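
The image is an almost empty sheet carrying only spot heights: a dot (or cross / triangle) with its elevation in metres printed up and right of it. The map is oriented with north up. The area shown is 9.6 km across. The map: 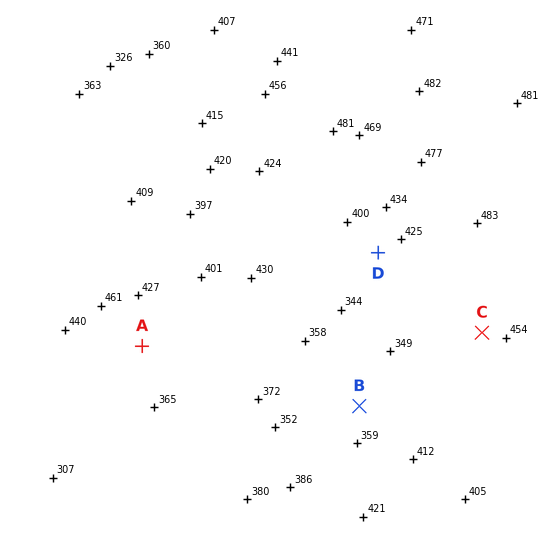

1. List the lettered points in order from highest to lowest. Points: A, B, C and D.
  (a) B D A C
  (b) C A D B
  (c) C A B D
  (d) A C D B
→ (b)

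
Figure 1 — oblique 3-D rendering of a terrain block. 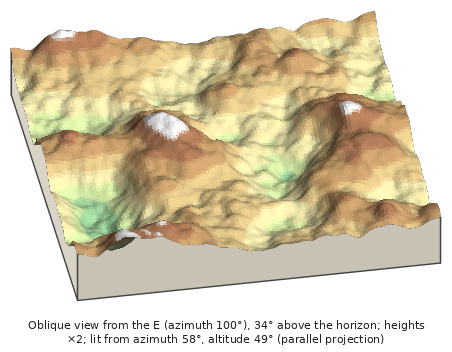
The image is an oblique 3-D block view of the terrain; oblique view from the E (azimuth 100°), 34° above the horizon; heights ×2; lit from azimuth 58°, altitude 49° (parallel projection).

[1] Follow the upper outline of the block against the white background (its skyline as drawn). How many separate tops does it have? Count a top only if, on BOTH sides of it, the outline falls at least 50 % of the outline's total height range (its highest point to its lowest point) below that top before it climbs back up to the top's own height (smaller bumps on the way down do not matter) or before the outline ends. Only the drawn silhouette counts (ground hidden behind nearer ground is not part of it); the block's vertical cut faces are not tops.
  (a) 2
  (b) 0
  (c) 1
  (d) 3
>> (b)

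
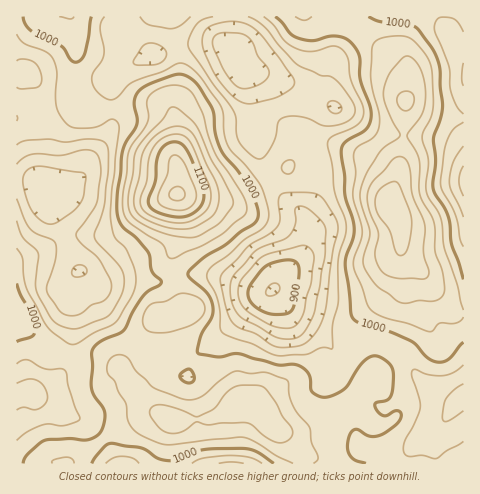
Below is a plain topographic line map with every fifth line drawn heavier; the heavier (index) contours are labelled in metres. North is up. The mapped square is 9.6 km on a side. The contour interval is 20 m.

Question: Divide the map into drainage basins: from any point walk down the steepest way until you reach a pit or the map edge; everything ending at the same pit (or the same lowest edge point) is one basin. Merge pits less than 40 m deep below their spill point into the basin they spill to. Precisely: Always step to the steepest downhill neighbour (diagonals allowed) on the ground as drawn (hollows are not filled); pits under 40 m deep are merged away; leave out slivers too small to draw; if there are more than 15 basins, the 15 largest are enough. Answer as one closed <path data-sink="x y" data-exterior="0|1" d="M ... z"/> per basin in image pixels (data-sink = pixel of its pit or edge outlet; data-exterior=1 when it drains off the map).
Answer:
<path data-sink="273 290" data-exterior="0" d="M311 137l-9 2-10 22-6 8-51 29-21 1-37-4 1 35-7 27 0 8 13 47-13 5-13 1-8 9-9 20-19 19-27-12-26 2-17-5-36-30 1 143 51 0 48-34 37-16 9 0 12 7 29-1 19-5 26-11 7 0 3 3 10 14 18 16 14 19 1 8 163-1 0-149-10-2-22-22-10-18-19-17-3-32-10-16 0-11 4-10 0-8-2-4-15-12-13-7-34-13z"/><path data-sink="43 193" data-exterior="0" d="M70 16l-54 1 0 303 36 31 17 5 26-2 27 12 19-19 9-20 8-9 13-1 13-5-13-47 0-8 7-27-1-37 2-8 0-12-4-14 0-39-5-11-8-4-77 5-11-26 2-44z"/><path data-sink="245 70" data-exterior="0" d="M328 16l-257 0 5 24-2 44 11 26 55-5 22 0 8 4 6 21-1 29 4 14-1 21 36 5 21-1 51-29 6-8 12-24 26 5 41 16 21 16 3 11 8-39 3-29-2-46-29-28z"/><path data-sink="463 180" data-exterior="1" d="M463 16l-134 1 46 26 29 28 2 46-3 29-4 27-9 24 0 10 10 16 3 32 19 17 10 18 22 22 4 2 6-1z"/><path data-sink="231 463" data-exterior="1" d="M255 404l-7 0-26 11-19 5-29 1-12-7-9 0-37 16-48 33 232 1 0-8-14-19-18-16-6-10z"/>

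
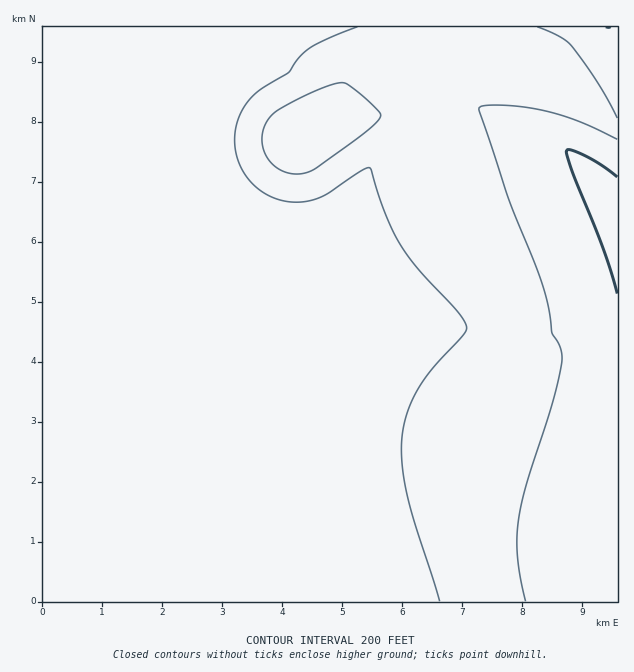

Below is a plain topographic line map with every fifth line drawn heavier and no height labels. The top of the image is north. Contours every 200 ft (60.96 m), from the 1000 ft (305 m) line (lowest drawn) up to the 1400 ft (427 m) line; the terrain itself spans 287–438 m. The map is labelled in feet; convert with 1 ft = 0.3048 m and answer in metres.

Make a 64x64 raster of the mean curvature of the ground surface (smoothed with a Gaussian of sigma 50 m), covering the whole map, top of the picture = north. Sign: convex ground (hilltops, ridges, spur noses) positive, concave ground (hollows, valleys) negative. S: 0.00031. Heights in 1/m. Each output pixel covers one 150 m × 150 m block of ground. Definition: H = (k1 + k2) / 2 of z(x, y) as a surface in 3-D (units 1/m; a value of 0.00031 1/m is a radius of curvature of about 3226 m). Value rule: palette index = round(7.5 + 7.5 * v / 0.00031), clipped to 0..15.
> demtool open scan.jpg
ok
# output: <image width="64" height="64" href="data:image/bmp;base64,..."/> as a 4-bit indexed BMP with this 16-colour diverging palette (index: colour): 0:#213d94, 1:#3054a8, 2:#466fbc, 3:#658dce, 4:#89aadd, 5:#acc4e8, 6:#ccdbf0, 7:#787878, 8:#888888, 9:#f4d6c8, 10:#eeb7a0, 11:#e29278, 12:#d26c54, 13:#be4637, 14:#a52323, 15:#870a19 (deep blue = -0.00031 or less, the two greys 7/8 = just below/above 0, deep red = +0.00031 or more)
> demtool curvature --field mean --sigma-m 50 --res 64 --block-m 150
<image width="64" height="64" href="data:image/bmp;base64,Qk12CAAAAAAAAHYAAAAoAAAAQAAAAEAAAAABAAQAAAAAAAAIAAATCwAAEwsAABAAAAAAAAAAlD0hAKhUMAC8b0YAzo1lAN2qiQDoxKwA8NvMAHh4eACIiIgAyNb0AKC37gB4kuIAVGzSADdGvgAjI6UAGQqHAHd3d3d3d3d3d3d3d3d3d3d3dXd3d3d3eLeJmXZ4iIZ3d3d3d3d3d3d3d3d3d3d3d3d1d3d3d3d4tomZZoiIdXd3d3d3d3d3d3d3d3d3d3d3d2Z3d3d3d3m2iZhniIh1d3d3d3d3d3d3d3d3d3d3d3d3ZniHd3d3iqeZmGeIiHZ3d3d3d3d3d3d3d3d3d3d3d3dXiIiIiHeLh5mXZ4iIZnh3d3d3d3d3d3d3d3d3d3d3d1eIiIiIiIt4mZdniIdmeHd3d3d3d3d3d3d3d3d3d3d3Z4iIiIiIi2iZl2d4h1d4d3d3d3d3d3d3d3d3d3d3d3ZniIiIiIibaJmXV3d3V4h3d3d3d3d3d3d3d3d3d3d3dmiIiIiIiKppmZhXd3dniHd3d3d3d3d3d3d3d3d3d3d2eIiIiIiIuGmZmFZ3dmeId3d3d3d3d3d3d3d3d3d3d3Z4iIiIiIi3aZmZdHd2d4h3d3d3d3d3d3d3d3d3iIiIdXiIiIiIiMdpmZmFZ3V4iHd3d3d3d3d3d3d3eIiIiIh1eIiIiIiIxlmZmZdHdXiId3d3d3d3d3d3d4iIiIiIiHV4iIiIiIjHWZmZmFVleIh3d3d3d3d3d3eIiIiIiIiIdXiIiIiIicdImZmZc2VniHd3d3d3d3d3iIiIiIiIiIh1eIiIiIiIx0iZmZmEZ1d4d3d3d3d3d3iIiIiIiIiIiHV4iIiIiIjIR5mZmZVndXh3d3d3d3d4iIiIiIiIiIiIdniIiIiIiLpVmZmZlld2Z3d3d3d3d4iIiIiIiIiIiIh2aIiIiIiInHSJmZmXR4dnd3d3d3d4iIiIiIiIiIiIiIZoiIiIiIiLlVmZmZhXiHV3d3d3d4iIiIiIiIiIiIiIh2eIiIiIiInHSJmZmVaIhnd3d3d4iIiIiIiIiIiIiIiHV4iIiIiIiLtlmZmZZoiHd3d3d4iIiIiIiIiIiIiIiIdmiIiIiIiIjJV5mZl1eIh3d3d4iIiIiIiIiIiIiIiIiHV4iIiIiIiJx1iZmYV4iHd3d3iIiIiIiIiIiIiIiIiIdmiIiIiIiIirZ5mZlniId3d3iIiIiIiIiIiIiIiIiIiHV4iIiIiIh4uViZmXaIh3d3iIiIiIiIiIiIiIiIiIiIdmiIiIiId3ecZ5mahoiHd3eIiIiIiIiIiIiIiIiIiIiHV4iIiId3d3qWmqqGiId3eIiIiIiIiIiIiIiIiIiIiIhmeIiId3d3ebaKqWeIh3d4iIiIiIiIiIiIiIiIiIiIiHZnd3d3d3d4yGd2eIiHd4iIiIiIiIiIiIiIiIiIiIiIh1VmVWZmd3jJh3eIiId3iIiIiIiIiIiIiIiIiIiIiIiHVmZ3d3d3eMmIiIiIh3iIiIiIiIiIiIiIiIiIiIiIiIZniHd3d3d5yIiIiIiHeIiIiIiIiIiIiIiIiIiIiIiIdXiIiHd3d3q4iIiIiId4iIiIiIiIiIiIiIiIiIiIiIdmiIiIiHd3jJiIiIiIh4iIiIiIiIiIiIiIiIiIiIiIh1eIiIiIiHiriIiIiIiHiIiIiIiIiIiIiIiIiIiIiIh2aIiIiIiIiMmIiIiIiIeIiIiIiIiIiIiIiIiIiIiIiHV4iIiIiIiKuIiIiIiIh4iIiIiIiIiIiIiIiIiIiIiIZoiIiIiIiJyYiIiIiIh4iIiIiIiIiIiIiIiIiIiIiIdXiIiIiIiIuoiIiIiIiHiIiIiIiIiIiIiIiIiIiIiIh2iIiIiIiInIiIiIiIiIaIiIiIiIiIiIiIiIiIiIiIh2eIiIiIiIi6iIiIiIiIdYiIiIiIiIiIiIiIiId2Z3eHV4iIiIiIich3d4iIiIdmiIiIiIiIiIiIiIiHZEMzRWZoiIiIiIiLqHd3d3iIh1eIiIiIiIiIiIiIiHQzRVRDM2iIiIiIiJyHd3d3d3d2ZoiIiIiIiIiIiIiHQ0Z4iHUxR4iIiIiIq4d3d3d3d3VjiIiIiIiIiIiIiHQ1eau7qFIFiIiIiIjJiIh3d3d3VTGIiIiIiIiIiIiHU1er3e3JdiBYiIiIiciIiIh3d3ZCEoiIiIiIiIiIiIdEac3u7tuocgV4iIiKuIiIiIh3cxE1iIiIiIiIiIiIhjWL3sqazcuYIEeIiIyYiIiIiHcgE2l4iIiIiIiIiIiGNYztmIibzMqUBHiInIiIiIiHYQJHnHiIiIiIiIiIiHU2nO2IiIib3LpQN4iriIiIiHQANoreeIiIiIiIiIiIdTWc7ZiIiIis3LcDeLmIiId0ABaKzdt4iIiIiIiIiIiGNYveuYiIiIms3IA4yIh3YwAWis3cmHeIiIiIiIiIiIdEes7cmIiIiIm9yRW3ZSAAN6vN3KiId4iIiIiIiIiIh1NYq83bmIiIiInNpDIRNorM3dyoiIh3iIiIiIiIiIiIdEZ4m83KiIiIiIrLZqzd3dy6mIiIiHd4iIiIiIiIiIh2M1V4iKzKiIiIiJvHaaqpmIiIiIiId3iIiIiIiIiIiIdkM0JZZay5iIiIiKxzaIiIiIiIiIh3eIiIiIiIiIiIiHdCA53YNqy5iIiIisg2iIiIiIiIiXd3iIiIiIiIiIiIiHUki923R7yoiIiIm4N4iIiIiIm9d3eIiIiIiIiIiIiIh1NYq823WcuYiIiJuEeIiIiKvex3d3iIiIiIiIiIiIiIdDRXmsy3e8qIiIibZXiJq97tsnd3eIiIiIiIiIiIiIiHQyESV5qHzLiIiIq0i83d3LkA"/>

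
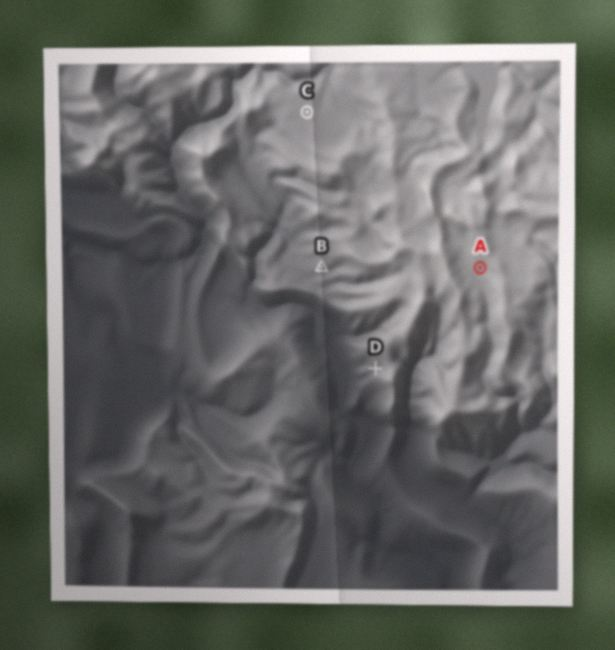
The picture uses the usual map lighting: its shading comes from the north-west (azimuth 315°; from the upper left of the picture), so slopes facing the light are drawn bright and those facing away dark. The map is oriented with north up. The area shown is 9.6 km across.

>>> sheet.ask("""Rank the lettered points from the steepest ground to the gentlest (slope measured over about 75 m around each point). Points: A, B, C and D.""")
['D', 'B', 'A', 'C']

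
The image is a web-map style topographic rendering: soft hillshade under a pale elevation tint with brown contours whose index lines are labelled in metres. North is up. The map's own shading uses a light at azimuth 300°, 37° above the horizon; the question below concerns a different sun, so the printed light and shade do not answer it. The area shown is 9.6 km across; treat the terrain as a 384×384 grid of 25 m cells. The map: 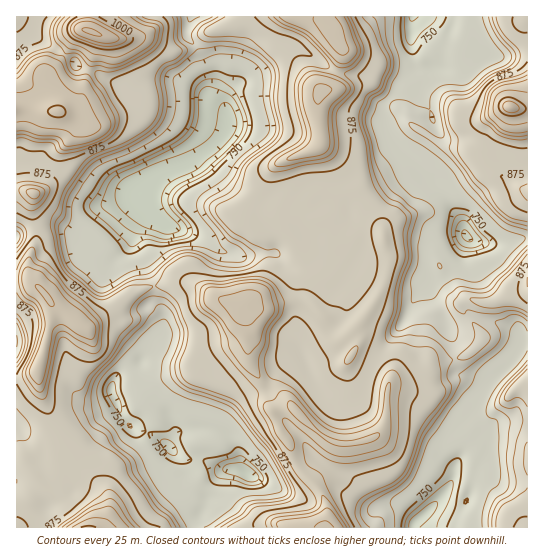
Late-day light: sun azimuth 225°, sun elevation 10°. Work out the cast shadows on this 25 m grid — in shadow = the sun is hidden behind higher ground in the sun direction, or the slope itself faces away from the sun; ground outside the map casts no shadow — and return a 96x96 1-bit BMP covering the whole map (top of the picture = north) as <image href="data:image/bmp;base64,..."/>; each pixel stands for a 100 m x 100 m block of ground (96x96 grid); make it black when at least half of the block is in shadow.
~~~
<image width="96" height="96" href="data:image/bmp;base64,Qk2+BAAAAAAAAD4AAAAoAAAAYAAAAGAAAAABAAEAAAAAAIAEAAATCwAAEwsAAAIAAAAAAAAA////AAAAAAAABw8PAAAAD8DAAAAAAB8PAAAwD8BAAAAAAD8/AAD+H+AAAAAAAD9/AAB/H+AAAAAAAD7/AA/OP+AAAAAAAD7+AA/gP+AAAAAAAD34AAPgPAAAAAAAADP4ADgAMAAAAAAAAAPwAPwAAAAAAAAAAAfgBfgAAAAAAAAAAA/gBPAAAAAAAAAAAA/AAAAAAAAAAAAAAA+EAAAAAAAgAAAAAD8cAAAAAAAwAAAAAH88AAAAAAAwAAAAAH84AAAAAAAYAAAAAH8AAAAAAAAYAAAAAH8AAAAAHAAAAAAAB/4AAAAAfgAAAAAAB/wAAAAA/gAAAAAAB/gAAAAB+AAAAAAAADAAAAAD8AAAAAAAAHAAAAAH4AAAAAAAAOAAAAAPwAAAAAAAAOAAAAAPgAAAAAAAAsAAAAAfgAAAAAACAkAAAAA/AAAAAAAGAAAAAAB8AAAAwAAGAAAAAAEAAAAAQAAHAAAAAAMAAAAAAAADAAAAAAIAAAAAAAADAAAAAAAAAAAAAAADgAAAAAAAAAAAAAADgAAAAAAAAAAAAAADgAAAAAAAAAADAAABAYAAAAMAAAIDgAAAAYAAAAMAAAMAAAAAAYAAAAAAAAMAAAAAA8AAAAAAAAAAAAAAB8AAAAAAAAAAAAAAD8MAAAAAAAEAAAAAP8AAAADAAAGAAAAAf8AAAADgAAGAAAAA/8AAAAHgAAHAAgAB/+AAAAHgAAHADwAB/+AAD8/gAAHAHwAH//MAH//gAADABgAH//GAD//gAADAAAAf/+AAD//gAAAAAAAf/8AAH//AAAAAAAAf/4AAf/AAAABgAAAf/wAB/0AAAABgPAAZ/ggD/gAAAADwfgAB/Bh//AAAAADwfgAB+Dj/oAAAAADwfAAD8Hj/AAAAAABweAAD4PAQAAAAAAAAcAABw/AAAAAAAAAAAAAAB+AAAAAAAABgAAAAR4AAAAAAAADgAAAAxgAAAAAAAAfwAAAAYAAAAAAAAA/wAAAAAAAAAAAAAA/wAAAcAAAAAAAAAB/AAAB+AAAAAAAAAB8AAAA/AAAAAAAAAD4AAAAOAAAAAAAAADwAAAAAAAAAAAAAADwAAAAAAAAAAAAAADwAAAAAAAAAAAAAAHwAAAAAAAAAAAAAAHwAAAAAAAAAAAAAAHgAAAAAAAAAAAAAGHgAAAAAAAAAAAAAOHgAAAAAAAAAAAAAPPgEAAAAACAAAAAAPPgAAAAAAHAAAAAAPPgAAAAAAHgAQAAAOPAAAAAAAPgQYAAAGHAAAAAAAPgY4AAAACAAAAcAAfAY4AAAAAAAEA8AA/A8YAAAAAAAOAcAA+A8AAAAAwAAOAAAB+A8AAAADwwAABwAd8AcAAAAf4QAAD4AewAAAAAB/4AAAD4A8AAAAAAB4AIAABAB8AAAAAAAAAcAAAAP4AAAAAAAAAcAAAAPAAABAAAAAM/AAAAAAAADgAAAAc/AAAAAAAAHgAAAAf/gAAAAADw3gAAAA//gAAAAAP5/gAAAA//gAAAAB///gAAAB/7gAAAAD///gAAAB/7gAAA="/>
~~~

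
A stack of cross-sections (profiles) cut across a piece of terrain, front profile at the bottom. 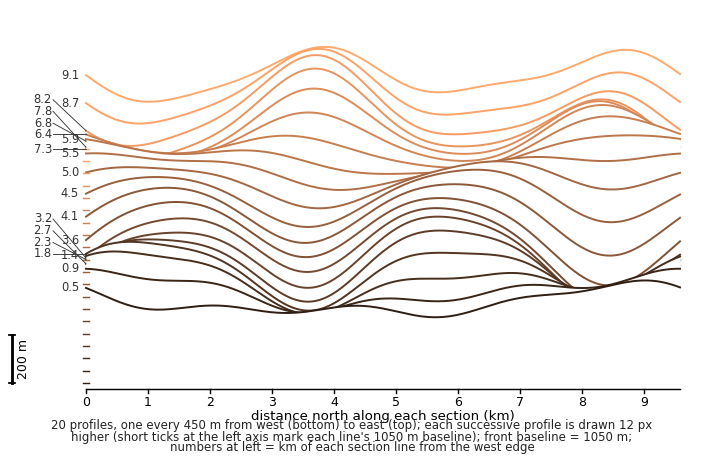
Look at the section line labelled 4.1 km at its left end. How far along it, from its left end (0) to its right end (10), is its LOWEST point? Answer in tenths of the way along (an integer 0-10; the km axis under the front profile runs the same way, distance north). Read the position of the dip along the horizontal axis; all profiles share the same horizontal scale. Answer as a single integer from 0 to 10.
9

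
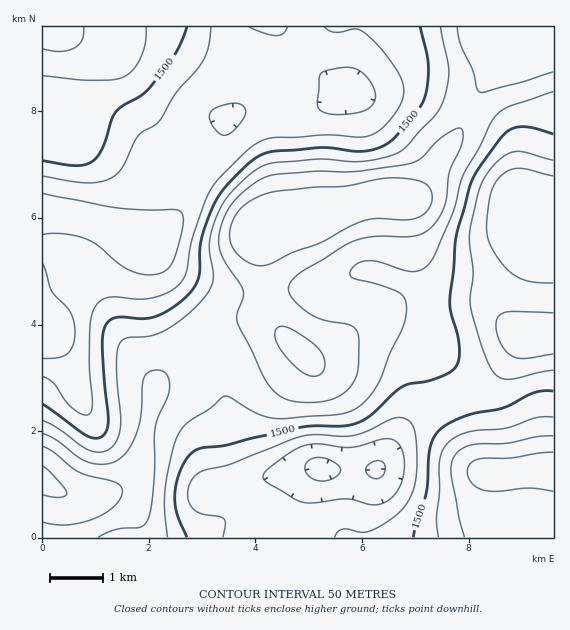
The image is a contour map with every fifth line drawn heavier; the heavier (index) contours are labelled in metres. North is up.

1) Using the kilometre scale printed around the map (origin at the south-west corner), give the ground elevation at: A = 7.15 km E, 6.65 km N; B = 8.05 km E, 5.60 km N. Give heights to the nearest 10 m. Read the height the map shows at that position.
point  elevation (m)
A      1650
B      1440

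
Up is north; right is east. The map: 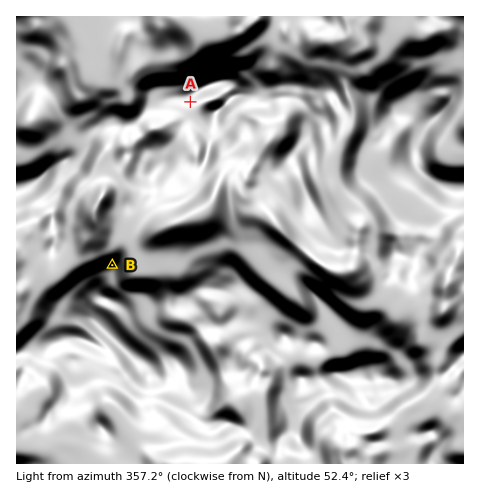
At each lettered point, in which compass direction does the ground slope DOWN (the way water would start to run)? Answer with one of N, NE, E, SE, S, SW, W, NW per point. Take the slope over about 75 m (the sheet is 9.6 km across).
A N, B S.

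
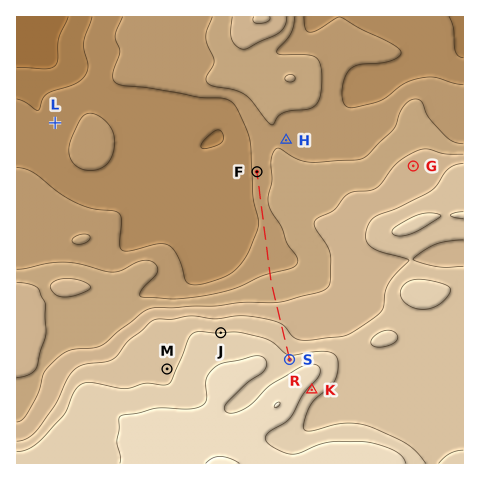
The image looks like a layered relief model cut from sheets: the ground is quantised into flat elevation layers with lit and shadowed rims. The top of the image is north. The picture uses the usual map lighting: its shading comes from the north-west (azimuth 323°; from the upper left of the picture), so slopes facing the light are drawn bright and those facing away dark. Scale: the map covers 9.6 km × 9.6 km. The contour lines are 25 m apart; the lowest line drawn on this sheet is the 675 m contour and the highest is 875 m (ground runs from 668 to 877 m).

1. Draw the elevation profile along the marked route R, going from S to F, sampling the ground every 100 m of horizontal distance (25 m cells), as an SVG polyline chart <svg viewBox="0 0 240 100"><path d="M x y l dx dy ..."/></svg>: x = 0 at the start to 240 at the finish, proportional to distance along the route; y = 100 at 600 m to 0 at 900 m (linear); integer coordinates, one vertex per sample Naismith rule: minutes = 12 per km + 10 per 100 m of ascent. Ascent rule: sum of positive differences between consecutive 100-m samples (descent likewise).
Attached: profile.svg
<svg viewBox="0 0 240 100"><path d="M0 23l6 2 6 2 6 1 5 2 6 1 6 1 6 1 6 0 6 2 6 1 6 2 5 3 6 1 6 2 6 2 6 1 6 1 6 1 5 1 6 1 6 1 6 1 6 0 6 1 6 0 6 0 5 1 6 0 6 1 6 0 6 0 6-1 6-1 5 0 6 0 6 0 6 0 6 1 6 0 6 0 5 0"/></svg>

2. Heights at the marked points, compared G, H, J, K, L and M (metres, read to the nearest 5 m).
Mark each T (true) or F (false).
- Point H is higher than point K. F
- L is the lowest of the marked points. T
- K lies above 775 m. T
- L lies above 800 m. F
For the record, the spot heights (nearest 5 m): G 785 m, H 750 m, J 825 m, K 840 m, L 705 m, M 820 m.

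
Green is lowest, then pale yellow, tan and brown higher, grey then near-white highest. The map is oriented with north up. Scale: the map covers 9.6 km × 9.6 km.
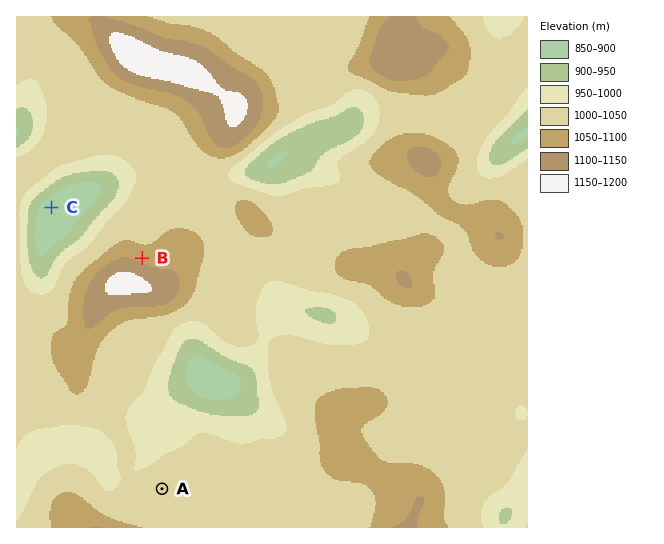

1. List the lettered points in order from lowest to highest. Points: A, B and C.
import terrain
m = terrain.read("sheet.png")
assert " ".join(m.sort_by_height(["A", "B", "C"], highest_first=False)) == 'C A B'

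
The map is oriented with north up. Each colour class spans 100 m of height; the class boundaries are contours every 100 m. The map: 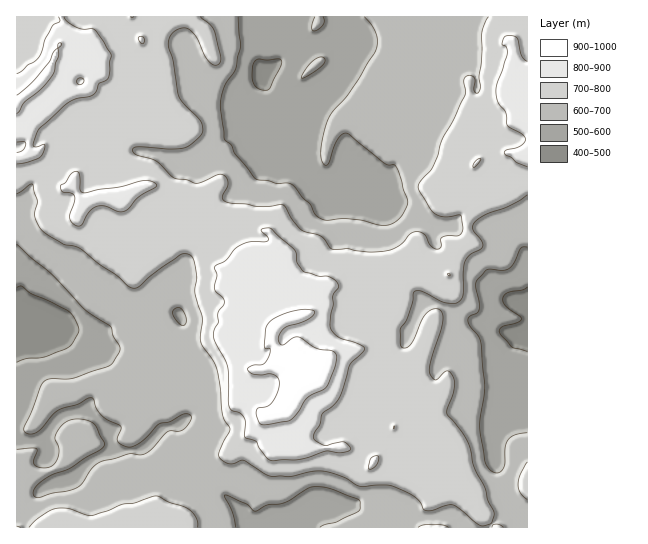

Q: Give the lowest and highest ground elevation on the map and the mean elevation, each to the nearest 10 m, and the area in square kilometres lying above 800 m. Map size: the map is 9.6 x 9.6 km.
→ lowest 430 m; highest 970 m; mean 690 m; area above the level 12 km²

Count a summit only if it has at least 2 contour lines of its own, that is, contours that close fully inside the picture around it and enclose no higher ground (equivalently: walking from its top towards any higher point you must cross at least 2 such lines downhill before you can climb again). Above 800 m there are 1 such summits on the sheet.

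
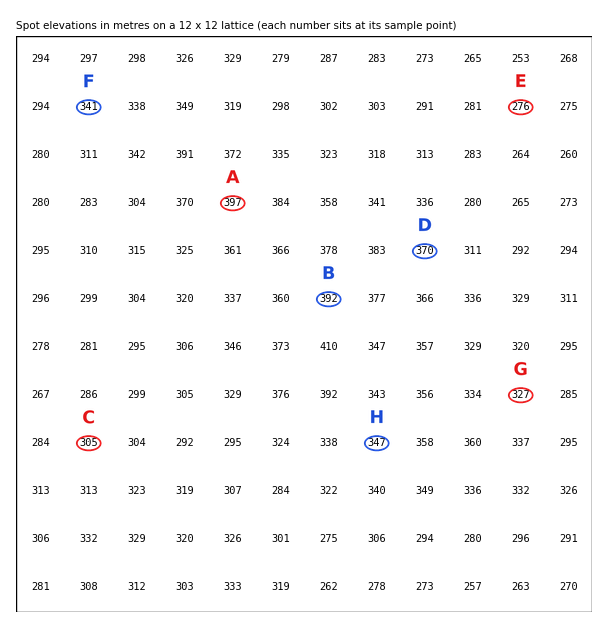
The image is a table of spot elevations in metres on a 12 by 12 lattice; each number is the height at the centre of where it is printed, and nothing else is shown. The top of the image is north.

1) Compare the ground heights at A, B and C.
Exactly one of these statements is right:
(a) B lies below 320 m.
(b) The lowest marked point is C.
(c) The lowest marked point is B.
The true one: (b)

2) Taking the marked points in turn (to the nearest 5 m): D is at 370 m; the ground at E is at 275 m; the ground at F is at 340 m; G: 325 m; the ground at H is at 345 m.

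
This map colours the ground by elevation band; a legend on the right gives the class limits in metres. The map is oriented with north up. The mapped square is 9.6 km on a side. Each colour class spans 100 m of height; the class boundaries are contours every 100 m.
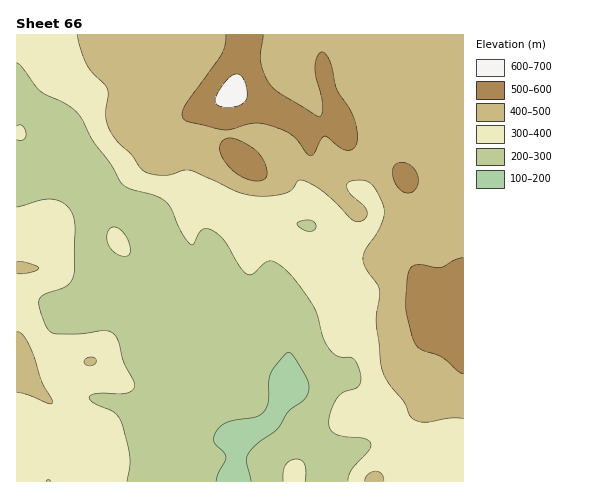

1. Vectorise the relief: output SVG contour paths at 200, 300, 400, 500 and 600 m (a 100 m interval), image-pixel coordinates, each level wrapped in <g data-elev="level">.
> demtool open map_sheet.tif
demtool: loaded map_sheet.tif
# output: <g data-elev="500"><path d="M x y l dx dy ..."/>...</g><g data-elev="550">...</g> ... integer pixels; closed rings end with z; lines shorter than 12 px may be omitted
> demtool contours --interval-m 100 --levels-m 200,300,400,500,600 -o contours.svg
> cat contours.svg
<g data-elev="200"><path d="M216 481l2-8 7-11 1-5-2-5-10-10 2-10 4-5 7-4 28-6 8-4 5-11 1-21 2-8 13-17 3-3 3-1 5 7 12 20 2 7-1 7-4 7-16 11-11 19-19 13-10 10-2 9 5 19"/></g><g data-elev="300"><path d="M127 481l3-15 0-9-9-36-7-8-20-10-5-6 2-2 7-2 27 0 6-2 3-3 0-6-10-20-7-23-5-6-7-3-27 4-25-1-7-7-7-20 0-5 3-5 24-9 4-4 3-6 2-9 0-39-2-15-9-10-11-5-12 1-24 7"/><path d="M305 481l0-16-4-5-4-1-6 1-6 5-2 7 0 9"/><path d="M123 256l4 0 3-2-1-12-7-11-5-3-5-1-5 6 1 10 5 9z"/><path d="M306 231l-8-5 0-4 10-2 7 2 1 4-1 3-4 2z"/><path d="M17 140l7 0 2-6-4-8-2-1-3 1"/><path d="M17 63l5 5 18 23 27 13 11 10 15 27 17 22 13 22 8 4 26 7 10 7 5 7 9 22 9 12 4 0 7-13 3-2 5 0 7 4 8 7 15 26 7 8 6 0 13-11 6-2 12 6 12 13 20 29 7 27 6 11 9 9 13 1 4 2 6 13 1 7-1 6-4 3-12 4-5 4-6 10-4 14 1 8 5 6 9 3 20 1 5 3 2 3-3 7-17 20-3 10"/></g><g data-elev="400"><path d="M384 481l-2-7-6-3-8 3-3 7"/><path d="M17 392l11 3 20 8 4 1 1-2-11-21-8-24-6-14-6-9-5-2"/><path d="M86 365l4 1 4-1 2-3 0-3-5-2-4 1-3 3z"/><path d="M17 274l13-1 7-3 2-2-10-5-12-1"/><path d="M77 35l4 16 6 14 21 24 0 6-2 20 4 15 7 11 14 13 9 14 6 4 19 3 18-5 7 0 47 22 22 4 14 0 13-3 6-3 6-9 4-1 20 11 28 27 7 4 5-1 3-3 2-4 0-3-4-6-14-13-2-5 0-3 4-3 10-1 7 2 4 3 10 18 2 11-6 17-13 19-2 10 3 8 11 16 2 6-3 33 5 39 2 11 7 12 14 17 6 14 4 4 12 2 23-4 14 0"/></g><g data-elev="500"><path d="M463 257l-8 3-15 8-20-4-8 2-4 10-2 28 6 30 5 12 6 4 18 7 17 14 5 2"/><path d="M404 192l6 1 4-3 4-5 0-7-2-6-4-5-6-4-6-1-6 4-1 9 3 10z"/><path d="M252 180l10 1 4-4 1-8-5-12-9-9-11-7-11-3-7 1-3 4-2 5 5 13 12 12z"/><path d="M226 35l-1 11-4 10-37 51-2 8 2 5 5 2 35 8 29-7 16 2 14 5 9 5 6 6 9 13 4 2 3-2 7-15 4-3 18 13 6 1 5-2 2-4 1-6-2-17-5-12-13-20-6-24-5-11-4-2-2 1-3 4-2 7 1 11 7 30-1 9-3 3-40-24-10-11-6-10-2-12 2-25"/></g><g data-elev="600"><path d="M222 107l15-1 6-3 3-3 1-6-1-8-3-8-4-3-4-1-5 3-12 16-3 9 2 3z"/></g>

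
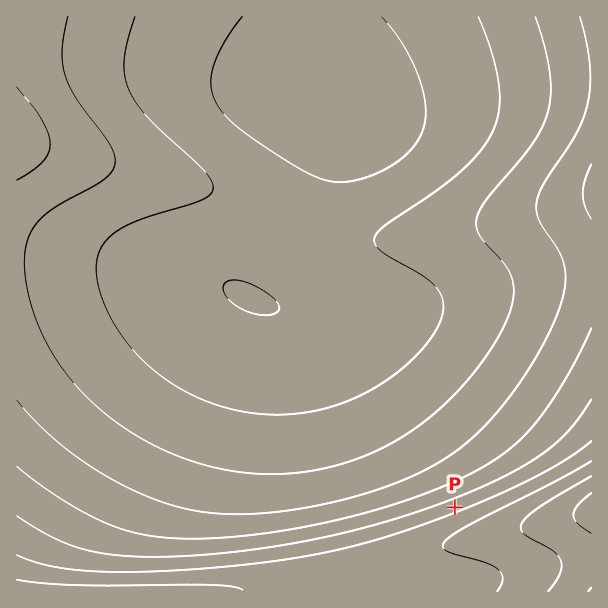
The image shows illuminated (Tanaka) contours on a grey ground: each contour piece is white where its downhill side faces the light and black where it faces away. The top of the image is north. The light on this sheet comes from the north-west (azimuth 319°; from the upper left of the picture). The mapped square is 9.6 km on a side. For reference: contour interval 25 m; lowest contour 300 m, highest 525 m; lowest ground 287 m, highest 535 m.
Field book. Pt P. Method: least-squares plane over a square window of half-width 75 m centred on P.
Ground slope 6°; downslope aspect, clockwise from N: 339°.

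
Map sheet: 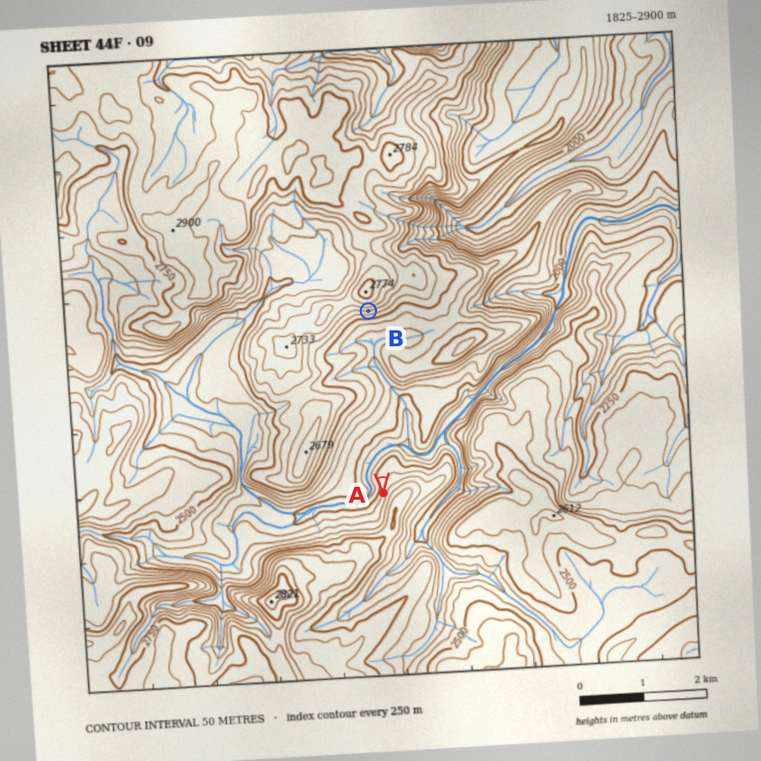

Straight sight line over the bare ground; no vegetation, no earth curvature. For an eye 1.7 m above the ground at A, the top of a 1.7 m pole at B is visible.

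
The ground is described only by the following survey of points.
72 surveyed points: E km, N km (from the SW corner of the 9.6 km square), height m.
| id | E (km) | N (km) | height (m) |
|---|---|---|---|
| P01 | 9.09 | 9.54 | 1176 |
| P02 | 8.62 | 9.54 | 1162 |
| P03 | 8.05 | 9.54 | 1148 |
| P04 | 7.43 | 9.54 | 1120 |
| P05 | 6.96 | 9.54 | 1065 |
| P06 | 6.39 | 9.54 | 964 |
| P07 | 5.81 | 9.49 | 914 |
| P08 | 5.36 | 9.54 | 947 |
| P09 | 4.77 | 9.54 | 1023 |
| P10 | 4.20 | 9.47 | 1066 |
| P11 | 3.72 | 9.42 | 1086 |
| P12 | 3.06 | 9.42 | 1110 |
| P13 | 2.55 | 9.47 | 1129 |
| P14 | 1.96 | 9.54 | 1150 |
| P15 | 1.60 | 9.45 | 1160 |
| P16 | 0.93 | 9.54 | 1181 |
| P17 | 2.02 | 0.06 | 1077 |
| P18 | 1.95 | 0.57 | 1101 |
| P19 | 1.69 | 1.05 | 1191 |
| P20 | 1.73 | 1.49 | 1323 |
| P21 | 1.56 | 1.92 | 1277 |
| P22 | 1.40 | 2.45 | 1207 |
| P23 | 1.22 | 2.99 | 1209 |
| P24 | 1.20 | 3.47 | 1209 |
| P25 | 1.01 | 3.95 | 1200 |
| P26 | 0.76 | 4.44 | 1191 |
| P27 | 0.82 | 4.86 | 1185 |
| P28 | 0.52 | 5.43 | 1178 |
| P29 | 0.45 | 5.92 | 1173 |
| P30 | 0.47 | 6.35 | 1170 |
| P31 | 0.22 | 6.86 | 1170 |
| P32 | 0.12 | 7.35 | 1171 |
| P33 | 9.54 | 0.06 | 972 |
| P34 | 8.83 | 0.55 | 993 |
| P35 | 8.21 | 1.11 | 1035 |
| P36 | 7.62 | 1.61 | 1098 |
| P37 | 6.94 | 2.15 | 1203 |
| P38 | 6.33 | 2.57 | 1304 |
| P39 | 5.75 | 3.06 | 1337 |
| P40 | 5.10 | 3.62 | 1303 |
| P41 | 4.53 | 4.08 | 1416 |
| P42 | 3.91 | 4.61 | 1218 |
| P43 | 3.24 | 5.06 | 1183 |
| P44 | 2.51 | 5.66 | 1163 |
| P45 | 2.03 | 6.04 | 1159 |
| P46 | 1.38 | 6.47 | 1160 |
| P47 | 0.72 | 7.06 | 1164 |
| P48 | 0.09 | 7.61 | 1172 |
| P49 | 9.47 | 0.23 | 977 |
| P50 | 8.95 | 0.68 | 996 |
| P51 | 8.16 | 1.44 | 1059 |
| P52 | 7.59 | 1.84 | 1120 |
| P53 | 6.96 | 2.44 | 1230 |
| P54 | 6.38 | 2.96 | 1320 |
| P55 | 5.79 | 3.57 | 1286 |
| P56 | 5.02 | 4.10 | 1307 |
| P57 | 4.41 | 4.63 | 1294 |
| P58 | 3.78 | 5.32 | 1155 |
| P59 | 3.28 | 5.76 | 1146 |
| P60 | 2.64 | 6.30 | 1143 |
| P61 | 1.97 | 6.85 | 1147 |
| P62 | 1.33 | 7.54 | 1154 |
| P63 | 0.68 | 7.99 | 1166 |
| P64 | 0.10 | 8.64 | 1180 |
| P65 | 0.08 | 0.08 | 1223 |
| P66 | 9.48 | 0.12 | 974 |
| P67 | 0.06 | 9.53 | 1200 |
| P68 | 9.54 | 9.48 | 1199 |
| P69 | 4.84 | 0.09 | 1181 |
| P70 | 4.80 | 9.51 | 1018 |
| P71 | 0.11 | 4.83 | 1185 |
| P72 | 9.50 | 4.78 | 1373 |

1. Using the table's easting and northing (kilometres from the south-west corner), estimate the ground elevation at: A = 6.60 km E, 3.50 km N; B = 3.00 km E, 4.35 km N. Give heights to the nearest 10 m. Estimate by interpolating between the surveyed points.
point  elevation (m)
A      1300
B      1220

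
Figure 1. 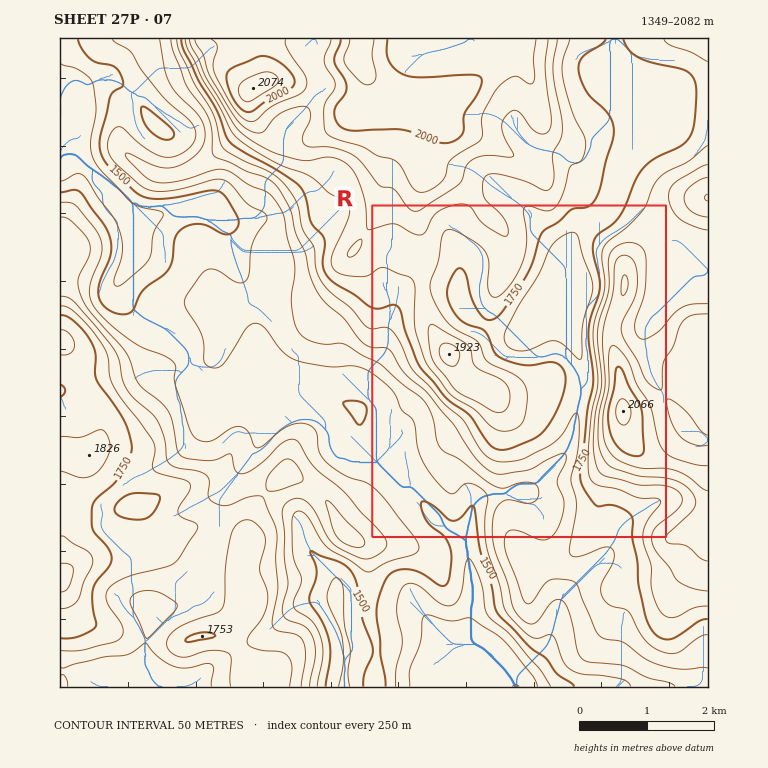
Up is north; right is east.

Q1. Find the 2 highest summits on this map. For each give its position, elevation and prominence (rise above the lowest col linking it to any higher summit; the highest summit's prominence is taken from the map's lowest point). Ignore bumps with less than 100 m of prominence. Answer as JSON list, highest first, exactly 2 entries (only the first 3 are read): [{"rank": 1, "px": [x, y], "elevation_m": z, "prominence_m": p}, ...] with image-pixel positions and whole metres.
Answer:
[{"rank": 1, "px": [358, 58], "elevation_m": 2082, "prominence_m": 733}, {"rank": 2, "px": [253, 88], "elevation_m": 2074, "prominence_m": 150}]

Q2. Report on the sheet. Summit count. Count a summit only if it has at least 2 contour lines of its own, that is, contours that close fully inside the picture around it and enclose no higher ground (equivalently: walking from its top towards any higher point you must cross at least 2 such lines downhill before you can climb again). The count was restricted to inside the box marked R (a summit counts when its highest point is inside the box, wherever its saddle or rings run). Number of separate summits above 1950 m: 1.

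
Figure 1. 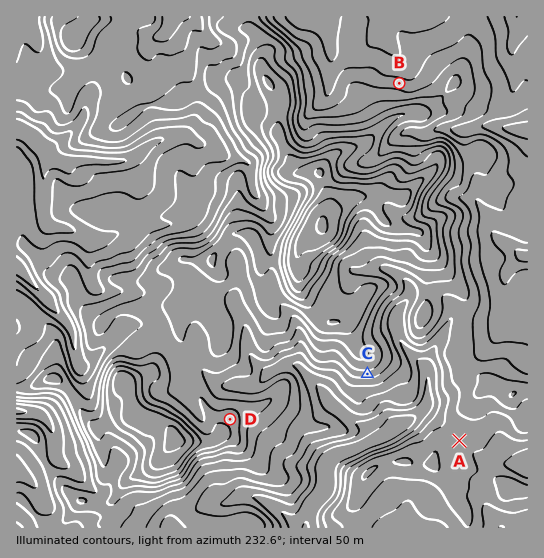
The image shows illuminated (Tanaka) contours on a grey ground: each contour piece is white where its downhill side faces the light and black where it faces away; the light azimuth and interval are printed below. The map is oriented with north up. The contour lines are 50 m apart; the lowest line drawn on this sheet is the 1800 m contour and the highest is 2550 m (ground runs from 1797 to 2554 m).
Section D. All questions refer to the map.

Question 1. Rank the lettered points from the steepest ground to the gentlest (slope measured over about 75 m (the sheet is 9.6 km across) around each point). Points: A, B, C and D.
C B D A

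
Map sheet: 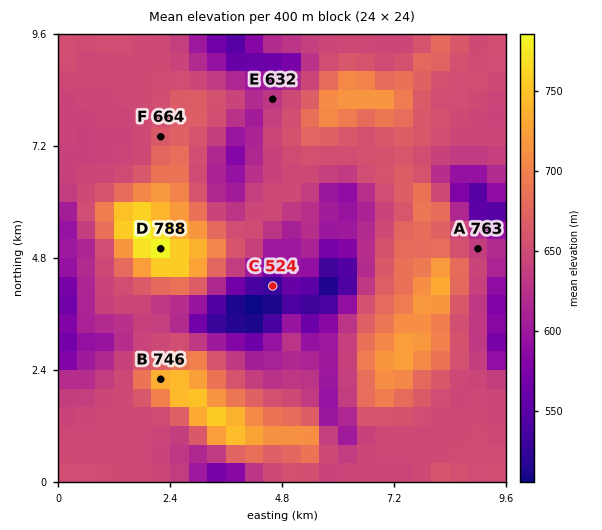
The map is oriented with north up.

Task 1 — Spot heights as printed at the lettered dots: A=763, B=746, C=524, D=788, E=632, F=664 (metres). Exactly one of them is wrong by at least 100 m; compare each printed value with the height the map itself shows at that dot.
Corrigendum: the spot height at A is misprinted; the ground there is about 638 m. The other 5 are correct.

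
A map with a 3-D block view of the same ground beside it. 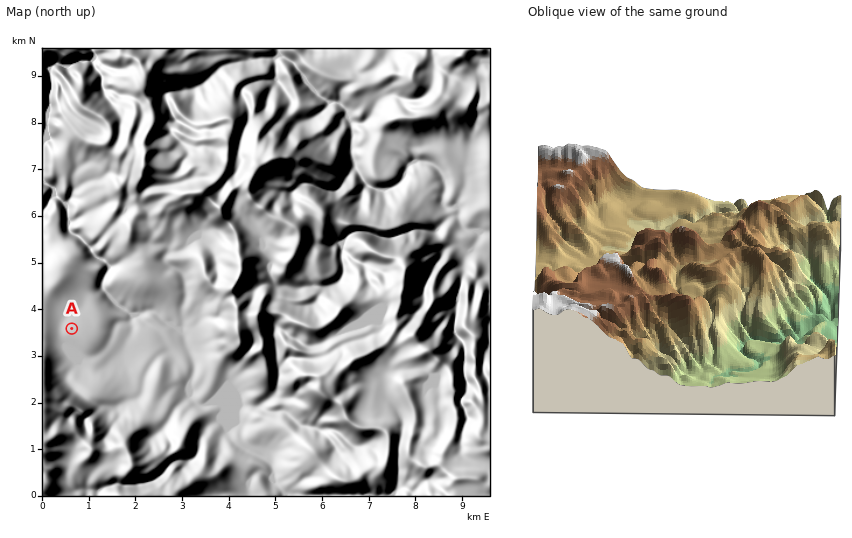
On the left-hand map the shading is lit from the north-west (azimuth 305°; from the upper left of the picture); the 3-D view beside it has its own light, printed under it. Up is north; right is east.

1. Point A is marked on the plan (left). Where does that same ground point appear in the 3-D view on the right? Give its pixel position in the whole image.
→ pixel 651 203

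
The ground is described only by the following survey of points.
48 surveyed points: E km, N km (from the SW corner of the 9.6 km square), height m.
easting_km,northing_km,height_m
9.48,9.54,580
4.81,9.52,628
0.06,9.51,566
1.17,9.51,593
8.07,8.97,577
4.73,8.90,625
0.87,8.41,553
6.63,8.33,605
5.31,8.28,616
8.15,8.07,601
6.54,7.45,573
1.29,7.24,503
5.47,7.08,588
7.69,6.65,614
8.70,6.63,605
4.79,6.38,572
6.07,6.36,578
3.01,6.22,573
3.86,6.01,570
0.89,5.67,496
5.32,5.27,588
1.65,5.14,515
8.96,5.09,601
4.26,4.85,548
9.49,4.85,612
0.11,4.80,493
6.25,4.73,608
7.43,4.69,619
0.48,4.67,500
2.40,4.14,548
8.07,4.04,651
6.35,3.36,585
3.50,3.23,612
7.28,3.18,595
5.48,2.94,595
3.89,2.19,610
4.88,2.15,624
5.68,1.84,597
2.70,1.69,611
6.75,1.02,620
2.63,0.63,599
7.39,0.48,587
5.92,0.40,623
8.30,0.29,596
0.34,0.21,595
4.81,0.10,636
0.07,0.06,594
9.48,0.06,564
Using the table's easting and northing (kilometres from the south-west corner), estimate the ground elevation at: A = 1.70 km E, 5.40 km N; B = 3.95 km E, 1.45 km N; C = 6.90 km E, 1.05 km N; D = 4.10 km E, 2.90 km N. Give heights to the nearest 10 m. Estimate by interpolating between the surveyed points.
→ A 510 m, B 610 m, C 620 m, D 620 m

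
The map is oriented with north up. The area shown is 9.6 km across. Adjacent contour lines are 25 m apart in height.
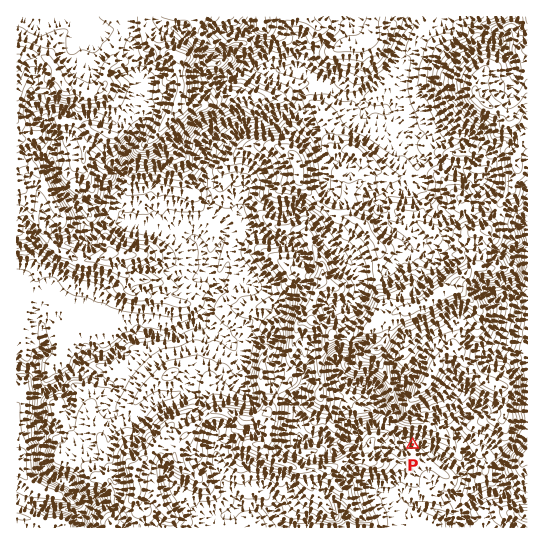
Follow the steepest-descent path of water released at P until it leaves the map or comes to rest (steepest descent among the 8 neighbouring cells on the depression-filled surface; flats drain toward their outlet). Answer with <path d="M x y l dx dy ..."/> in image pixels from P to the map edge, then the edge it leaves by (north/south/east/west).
<path d="M413 445l0-4 8 2 12 8 4 4 9 6 4 4 1 0 8 8 4 1 0 11-6 12 0 10 4 4 0 10-4 4 1 2"/>
exit: south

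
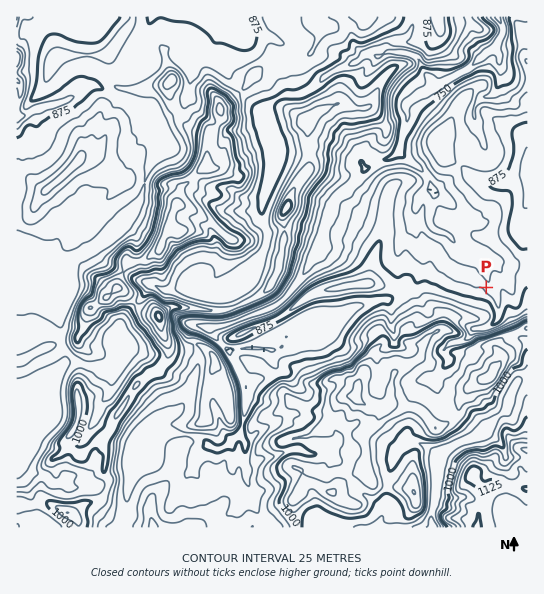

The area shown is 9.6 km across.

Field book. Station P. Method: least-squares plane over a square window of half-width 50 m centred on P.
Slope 10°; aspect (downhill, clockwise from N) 54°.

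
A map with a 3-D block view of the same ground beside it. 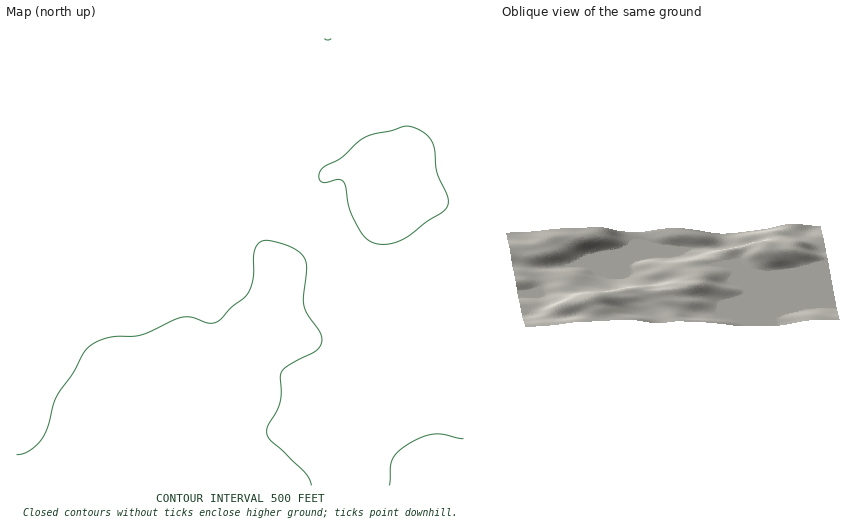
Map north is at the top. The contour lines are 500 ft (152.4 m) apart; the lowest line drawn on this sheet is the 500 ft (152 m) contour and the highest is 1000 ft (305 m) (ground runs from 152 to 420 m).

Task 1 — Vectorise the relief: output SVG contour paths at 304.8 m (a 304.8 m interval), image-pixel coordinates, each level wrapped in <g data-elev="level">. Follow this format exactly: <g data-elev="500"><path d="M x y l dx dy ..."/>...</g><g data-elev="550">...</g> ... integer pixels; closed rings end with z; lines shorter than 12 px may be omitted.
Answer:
<g data-elev="304.8"><path d="M311 485l-2-7-4-6-35-33-3-8 13-28 1-11-1-15 2-6 8-7 27-14 4-6 1-7-3-7-12-16-3-8-1-10 4-28-3-10-5-6-7-5-23-7-9 2-5 7-1 8-1 21-5 15-4 5-13 10-13 13-9 2-17-6-10 0-39 18-34 2-12 5-8 5-5 5-11 21-17 24-8 29-6 12-13 13-7 3-5 1"/><path d="M463 439l-19-5-10 0-13 3-14 8-9 7-6 8-2 7-1 18"/><path d="M377 244l14 0 14-6 22-16 15-10 6-8-1-9-10-23-2-21-3-9-7-9-13-6-8-1-39 11-8 5-16 16-17 9-5 7 0 5 3 3 17-3 4 2 3 6 3 22 9 17 9 13z"/></g>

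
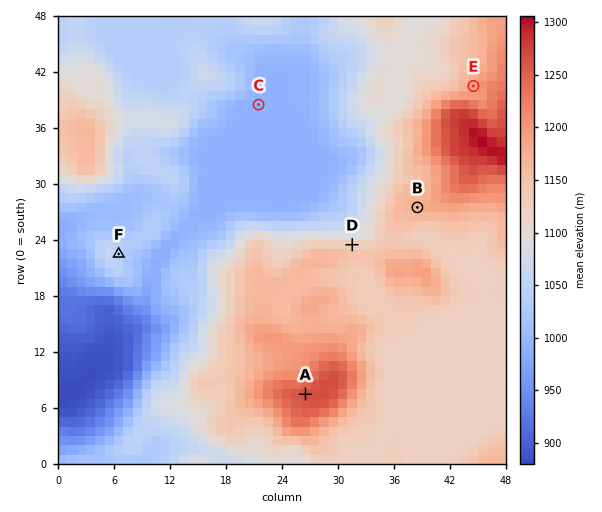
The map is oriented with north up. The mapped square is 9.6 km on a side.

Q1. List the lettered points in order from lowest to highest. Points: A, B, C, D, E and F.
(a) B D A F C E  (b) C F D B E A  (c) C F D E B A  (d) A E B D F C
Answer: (b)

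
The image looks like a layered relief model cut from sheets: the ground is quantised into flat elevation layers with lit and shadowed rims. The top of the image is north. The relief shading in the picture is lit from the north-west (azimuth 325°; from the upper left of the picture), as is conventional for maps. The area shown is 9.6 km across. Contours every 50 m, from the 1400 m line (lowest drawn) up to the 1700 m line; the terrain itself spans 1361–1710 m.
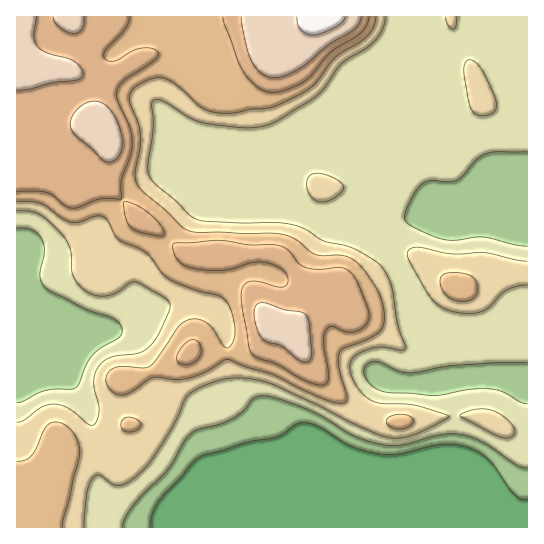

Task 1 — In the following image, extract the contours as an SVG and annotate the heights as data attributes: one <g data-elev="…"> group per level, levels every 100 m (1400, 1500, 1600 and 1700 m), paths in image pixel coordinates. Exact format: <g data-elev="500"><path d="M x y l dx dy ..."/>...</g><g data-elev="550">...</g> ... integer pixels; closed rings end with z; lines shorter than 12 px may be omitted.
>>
<g data-elev="1400"><path d="M150 527l2-13 6-12 39-43 8-4 41-13 31-5 18-12 7-2 8 0 8 3 35 21 25 7 21 0 44-10 14 1 11 2 12 6 10 8 25 34 7 4 5 0"/></g><g data-elev="1500"><path d="M84 527l3-34 6-15 4-3 2 0 12 9 7 2 7-2 9-6 13-12 10-14 17-29 13-26 11-8 19-8 22-3 28 4 48 22 41 21 22 9 12 4 11 0 12-3 20-9 16-9-4-3-30-9-32-1-9-2-12-9-9-14-3-9 0-7 3-5 5-4 19-7 9 0 15 3 2 0 3-3-8-21-7-43-6-12-7-8-24-14-31-8-17-11-12-5-16-2-40 0-32-2-9-2-7-4-15-15-20-17-5-6-2-6 0-9 5-36-1-21 2-5 4 0 5 1 27 17 15 5 41 5 13-1 11-3 39-22 10-8 23-31 24-15 10-9 7-10 2-12"/><path d="M505 438l5 0 4-3 0-6-7-9-10-8-8-3-10 0-12 2-7 4 31 18z"/><path d="M527 261l-12-1-29-7-35 1-32-7-9 2-3 5 4 9 20 35 10 9 12 5 16 2 12-2 8-5 17-17 9-3 12-2"/><path d="M17 211l13 0 9 3 9 7 14 13 5 8 4 8 1 20 1 7 6 8 8 7 11 4 11-1 9-3 12-9 5-1 30 16 4 4 1 4-11 27-12 15-10 6-27 4-7 3-5 6-3 8-1 8 5 28-2 8-3 6-5 0-22-17-13-4-12 3-17 13-8 2"/><path d="M316 201l9 1 9-4 8-7 2-4-1-2-7-6-9-4-9-2-7 2-4 4 0 8 3 8z"/><path d="M479 115l8 0 6-2 3-4 0-7-14-32-7-8-6-2-4 3-1 7 4 27 4 13z"/><path d="M446 17l1 7 6 5 3-3 1-9"/></g><g data-elev="1600"><path d="M317 385l8 0 3-6-4-37 1-8 2-6 6-2 13 6 8 0 9-5 6-8 0-6-2-7-9-23-7-10-5-4-5-2-23 2-13-2-6-4-11-13-11-5-27 0-32-5-44 3-1 6 4 10 6 6 8 3 16 2 16 0 27-7 9-1 14 3 11 6 4 8 0 4-3 3-7 1-25-6-7 2-3 4-2 7 1 9 7 46 3 5 5 4 20 6 24 14z"/><path d="M183 365l10-2 7-6 1-10-4-6-4-1-6 2-9 11-1 8z"/><path d="M155 235l7 1 2-2-2-7-5-6-18-14-10-5-6 0 3 16 4 8 8 5z"/><path d="M17 191l20 0 10 2 7 3 11 10 8 2 6-1 20-8 20 0 2-1 0-17 9-26 2-14-3-15-12-27 0-8 7-10 30-20 5-7-5-5-11-1-10 3-18 10-6 0-4-3-1-3 1-4 20-22 5-12"/><path d="M223 17l14 42 7 14 14 14 7 4 8 1 17-4 17-9 24-27 31-20 5-7 2-8"/></g><g data-elev="1700"><path d="M297 17l1 8 3 5 5 3 7 2 9-2 15-7 6-5 2-4"/></g>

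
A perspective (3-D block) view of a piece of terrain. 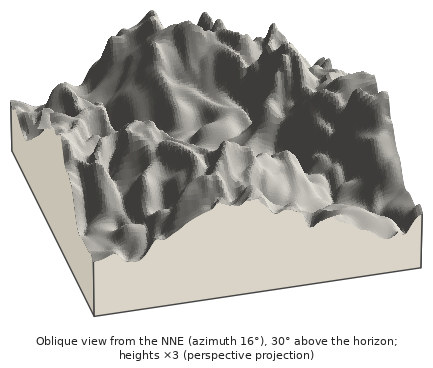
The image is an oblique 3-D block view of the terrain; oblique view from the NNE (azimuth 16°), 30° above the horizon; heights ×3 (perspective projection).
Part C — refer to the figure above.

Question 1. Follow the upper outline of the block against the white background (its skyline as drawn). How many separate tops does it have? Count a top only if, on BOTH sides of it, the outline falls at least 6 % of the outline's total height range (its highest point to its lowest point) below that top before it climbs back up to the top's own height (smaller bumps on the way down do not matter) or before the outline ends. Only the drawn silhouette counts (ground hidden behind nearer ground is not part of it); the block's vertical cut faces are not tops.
3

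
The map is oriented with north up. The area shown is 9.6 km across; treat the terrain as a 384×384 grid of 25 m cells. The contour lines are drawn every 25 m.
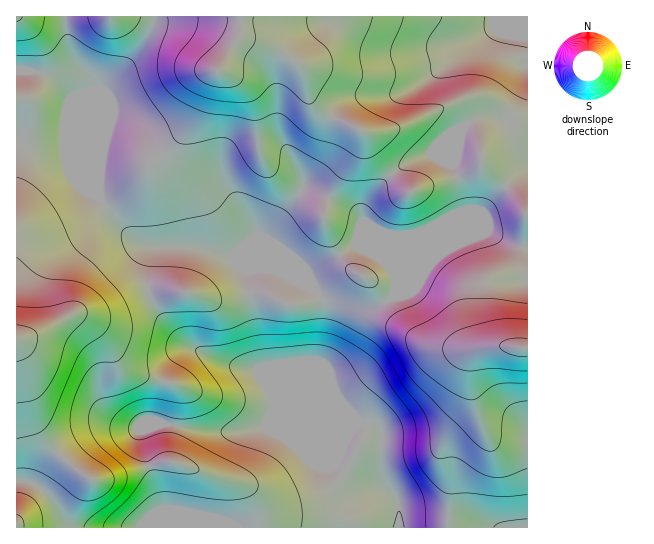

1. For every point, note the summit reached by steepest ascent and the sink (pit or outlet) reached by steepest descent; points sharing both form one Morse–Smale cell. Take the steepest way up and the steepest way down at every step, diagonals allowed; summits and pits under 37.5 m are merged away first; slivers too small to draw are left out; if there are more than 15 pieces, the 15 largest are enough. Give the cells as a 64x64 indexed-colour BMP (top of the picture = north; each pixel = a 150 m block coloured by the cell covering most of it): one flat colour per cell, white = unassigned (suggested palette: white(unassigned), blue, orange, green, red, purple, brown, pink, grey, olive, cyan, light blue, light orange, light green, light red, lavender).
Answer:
<image width="64" height="64" href="data:image/bmp;base64,Qk12CAAAAAAAAHYAAAAoAAAAQAAAAEAAAAABAAQAAAAAAAAIAAATCwAAEwsAABAAAAAAAAAA////ALR3HwAOf/8ALKAsACgn1gC9Z5QAS1aMAMJ34wB/f38AIr28AM++FwDox64AeLv/AIrfmACWmP8A1bDFACIiIiIiIiIiIiIiRERERERERERERERERDMzMzMzMzMzIiIiIiIiIiIiIkREREREREREREREREREMzMzMzMzMzMiIiIiIiIiIiJEREREREREREREREREREQzMzMzMzMzMyIiIiIiIiIiIkRERERERERERERERERERDMzMzMzMzMzIiIiIiIiIiIiRERERERERERERERERERDMzMzMzMzMzMiIiIiIiIiIiRERERERERERERERERERDMzMzMzMzMzMyIiIiIiIiIiJEREREREREREREREREREMzMzMzMzMzMzIiIiIiIiIiIkREREREREREREREREREQzMzMzMzMzMzMiIiIiIiIiIkRERERERERERERERERERDMzMzMzMzMzMyIiIiIiIiIiREREREREREREREREREREMzMzMzMzMzMzIiIiIiIiIiJEREREREREREREREREREQzMzMzMzMzMzMiIiIiIiIiIkRERERERERERERERERERDMzMzMzMzMzMyIiIiIiIiIiRERCIiIiIkRERERERERDMzMzMzMzMzMzIiIiIiIiIiIiIiIiIiIiIiIiIiIiIzMzMzMzMzMzMzMiIiIiIiIiIiIiIiIiIiIiIiIiIiIzMzMzMzMzMzMzMyIiIiIiIiIiIiIiIiIiIiIiIiIiEzMzMzMzMzMzMzMzIiIiIiIiIiIiIiIiIiIiIiIiIhEzMzMzMzMzMzMzMzMiIiIiIiIiIiIiIiIiIiIiIiERETMzMzMzMzMzMzMzMyIiIiIiIiIiIiIiIiIiIiIhERETMzMzMzMzMzMzMzMzIiIiIiIiIiIiIiIiIiIiIRERERMzMzMzMzMzMzMzMzMiIiIiIiIiIiIiIiIiIREREREREzMzMzMzMzMzMzMzMyIiIiIiIiIiIiIiIhERERERERERMzMzMzMzMzMzMzMzIiIiIiIiIiIiIiIREREREREREREzMzMzMzMzMzMzMzMiIiIiIiIiIiIiIRERERERERERERMzMzMzMzMzMzMzMyIiIiIiIiIiIiIREREREREREREREzMzMzMzMzMzMzMzIiIiIiIiIiIiIRERERERERERERERMzMzMzMzMzMzMzMiIiIiIiIiIiIRERERERERERERERETMzMzMzMzMzMzMyIiIiIiIiIiIRERERERERERERERERETMzMzMzMzMzMzIiIiIiIiIiIhERERERERERERERERERETMzMzMzMzMzMiIiIiIiIiIiEREREREREREREREREREREzMzMzMzMzMyIiIiIiIiIiERERERERERERERERERERERMzMzMzMzMzIiIiIiIiIiIRERERERERERERERERERERETMzMzMzMzMiIiIiIiIiIhEREREREREREREREREREREREzMzMzMzMyIiIiIiIiIiIRERERERERERERERERERERERMzMzMzMzIiIiIiIiIiIhERERERERERERERERERERERETMzMzMzMiIiIiIiIiIhERERERERERERERERERERERERETMzMzESIiIiIiIiIRERERERERERERERERERERERERERETMxERIiIiIiIiIREREREREREREREREREREREREREREREREREiIiIiIiIRERERERERERERERERERERERERERERERERESIiIiIiIhERERERERERERERERERERERERERERERERERIiIiIiIhEREREREREREREREREREREREREREREREREREiIiIiIhERERERERERERERERERERERERERERERERERESIiIiIiERERERERERERERERERERERERERERERERERERIiIiIiIREREREREREREREREREREREREREREREREREREiIiIiIhERERERERERERERERERERERERERERERERERESIiIiIiIRERERERERERERERERERERERERERERERERERIiIiIiJREREREREREREREREREREREREREREREREREREiIiIiIlERERERERERERERERERERERERERERERERERESIiIiIlURERERERERERERERERERERERERERERERERERIiIiIiVREREREREREREREREREREREREREREREREREREiIiIiJVERERERERERERERERERERERERERERERERERESIiIiJVURERERERERERERERERERERERERERERERERERIiIiIlVREREREREREREREREREREREREREREREREREREiIiIlVRERERERERERERERERERERERERERERERERERESIiIiVVERERERERERERERERERERERERERERERERERERIiIiVVEREREREREREREREREREREREREREREREREREREiIlVVUREREREREREREREREREREREREREREREREREREVVVVVURERERERERERERERERERERERERERERERERERERVVVVURERERERERERERERERERERERERERERERERERERFVVVVREREREREREREREREREREREREREREREREREREREVVVVVERERERERERERERERERERERERERERERERERERERVVVVERERERERERERERERERERERERERERERERERERERFVVVUREREREREREREREREREREREREREREREREREREREVVVVRERERERERERERERERERERERERERERERERERERER"/>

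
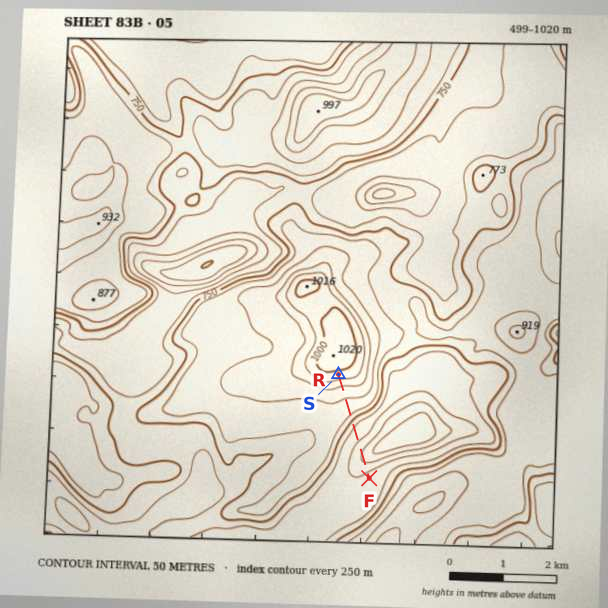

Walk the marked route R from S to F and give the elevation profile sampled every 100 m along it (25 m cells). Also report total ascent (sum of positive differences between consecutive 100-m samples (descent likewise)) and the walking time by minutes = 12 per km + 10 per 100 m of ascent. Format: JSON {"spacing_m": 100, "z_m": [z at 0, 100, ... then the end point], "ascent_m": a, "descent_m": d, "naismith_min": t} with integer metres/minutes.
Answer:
{"spacing_m": 100, "z_m": [981, 948, 911, 879, 858, 848, 842, 828, 800, 758, 716, 687, 671, 655, 635, 612, 594, 594, 615, 642, 660, 664], "ascent_m": 71, "descent_m": 387, "naismith_min": 32}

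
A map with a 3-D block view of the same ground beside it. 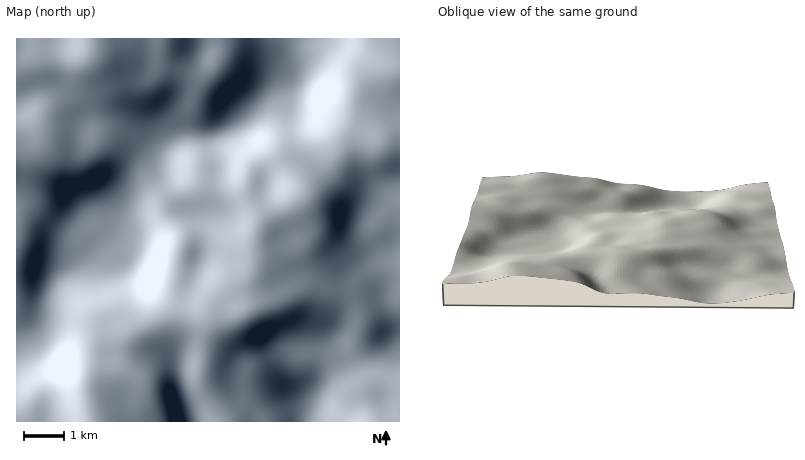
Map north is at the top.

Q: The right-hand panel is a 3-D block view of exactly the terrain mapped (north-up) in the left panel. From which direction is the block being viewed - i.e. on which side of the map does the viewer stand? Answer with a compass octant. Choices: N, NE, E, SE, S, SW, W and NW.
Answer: S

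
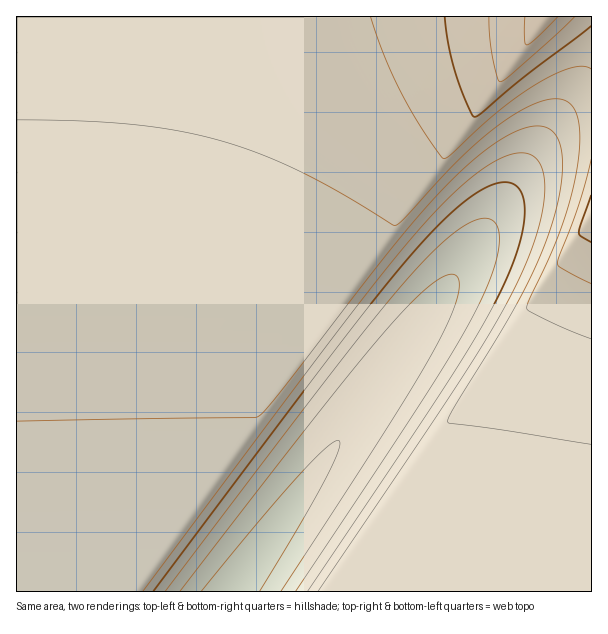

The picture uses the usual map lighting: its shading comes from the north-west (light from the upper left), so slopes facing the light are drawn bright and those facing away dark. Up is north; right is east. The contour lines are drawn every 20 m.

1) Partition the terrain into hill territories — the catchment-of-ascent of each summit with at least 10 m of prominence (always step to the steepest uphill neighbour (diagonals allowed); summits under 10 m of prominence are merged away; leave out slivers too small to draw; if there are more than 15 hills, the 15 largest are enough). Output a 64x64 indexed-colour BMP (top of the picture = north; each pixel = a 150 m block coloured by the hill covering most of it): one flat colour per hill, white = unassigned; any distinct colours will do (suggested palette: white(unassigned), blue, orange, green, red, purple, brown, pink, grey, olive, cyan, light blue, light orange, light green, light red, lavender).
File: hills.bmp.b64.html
<image width="64" height="64" href="data:image/bmp;base64,Qk12CAAAAAAAAHYAAAAoAAAAQAAAAEAAAAABAAQAAAAAAAAIAAATCwAAEwsAABAAAAAAAAAA////ALR3HwAOf/8ALKAsACgn1gC9Z5QAS1aMAMJ34wB/f38AIr28AM++FwDox64AeLv/AIrfmACWmP8A1bDFABERERERERERERERESIiIiIiIiIiIiIiIiIiIiIiIiIiEREREREREREREREREiIiIiIiIiIiIiIiIiIiIiIiIiIRERERERERERERERERIiIiIiIiIiIiIiIiIiIiIiIiIhEREREREREREREREREiIiIiIiIiIiIiIiIiIiIiIiIiERERERERERERERERERIiIiIiIiIiIiIiIiIiIiIiIiIRERERERERERERERERESIiIiIiIiIiIiIiIiIiIiIiIhEREREREREREREREREREiIiIiIiIiIiIiIiIiIiIiIiERERERERERERERERERESIiIiIiIiIiIiIiIiIiIiIiIREREREREREREREREREREiIiIiIiIiIiIiIiIiIiIiIhERERERERERERERERERERIiIiIiIiIiIiIiIiIiIiIiEREREREREREREREREREREiIiIiIiIiIiIiIiIiIiIiIRERERERERERERERERERERIiIiIiIiIiIiIiIiIiIiIhERERERERERERERERERERESIiIiIiIiIiIiIiIiIiIiEREREREREREREREREREREREiIiIiIiIiIiIiIiIiIiIRERERERERERERERERERERESIiIiIiIiIiIiIiIiIiIhEREREREREREREREREREREREiIiIiIiIiIiIiIiIiIiERERERERERERERERERERERERIiIiIiIiIiIiIiIiIiIREREREREREREREREREREREREiIiIiIiIiIiIiIiIiIhERERERERERERERERERERERERIiIiIiIiIiIiIiIiIiERERERERERERERERERERERERESIiIiIiIiIiIiIiIiIREREREREREREREREREREREREREiIiIiIiIiIiIiIiIhERERERERERERERERERERERERESIiIiIiIiIiIiIiIiEREREREREREREREREREREREREREiIiIiIiIiIiIiIiIRERERERERERERERERERERERERERIiIiIiIiIiIiIiIhEREREREREREREREREREREREREREiIiIiIiIiIiIiIiERERERERERERERERERERERERERERIiIiIiIiIiIiIiIRERERERERERERERERERERERERERESIiIiIiIiIiIiIhEREREREREREREREREREREREREREREiIiIiIiIiIiIiERERERERERERERERERERERERERERESIiIiIiIiIiIiIREREREREREREREREREREREREREREREiIiIiIiIiIiIhERERERERERERERERERERERERERERERIiIiIiIiIiIiEREREREREREREREREREREREREREREREiIiIiIiIiIiIRERERERERERERERERERERERERERERERIiIiIiIiIiIhERERERERERERERERERERERERERERERESIiIiIiIiIiERERERERERERERERERERERERERERERERIiIiIiIiIiIRERERERERERERERERERERERERERERERESIiIiIiIiIhEREREREREREREREREREREREREREREREREiIiIiIiIiERERERERERERERERERERERERERERERERESIiIiIiIiIREREREREREREREREREREREREREREREREREiIiIiIiIhERERERERERERERERERERERERERERERERERIiIiIiIiEREREREREREREREREREREREREREREREREREiIiIiIiIRERERERERERERERERERERERERERERERERERIiIiIiIhERERERERERERERERERERERERERERERERERESIiIiIiERERERERERERERERERERERERERERERERERERIiIiIiIRERERERERERERERERERERERERERERERERERESIiIiIhEREREREREREREREREREREREREREREREREREREiIiIiERERERERERERERERERERERERERERERERERERESIiIiIREREREREREREREREREREREREREREREREREREREiIiIhERERERERERERERERERERERERERERERERERERERIiIiEREREREREREREREREREREREREREREREREREREREiIiIRERERERERERERERERERERERERERERERERERERERIiIhERERERERERERERERERERERERERERERERERERERESIiERERERERERERERERERERERERERERERERERERERERESIRERERERERERERERERERERERERERERERERERERERERERERERERERERERERERERERERERERERERERERERERERERERERERERERERERERERERERERERERERERERERERERERERERERERERERERERERERERERERERERERERERERERERERERERERERERERERERERERERERERERERERERERERERERERERERERERERERERERERERERERERERERERERERERERERERERERERERERERERERERERERERERERERERERERERERERERERERERERERERERERERERERERERERERERERERERERERERERERERERERERERERERERERERERERERERERERERERERERERERERERERERERERERERERERERERERERERERERERERERERERERERERERERERERERERERERERERERER"/>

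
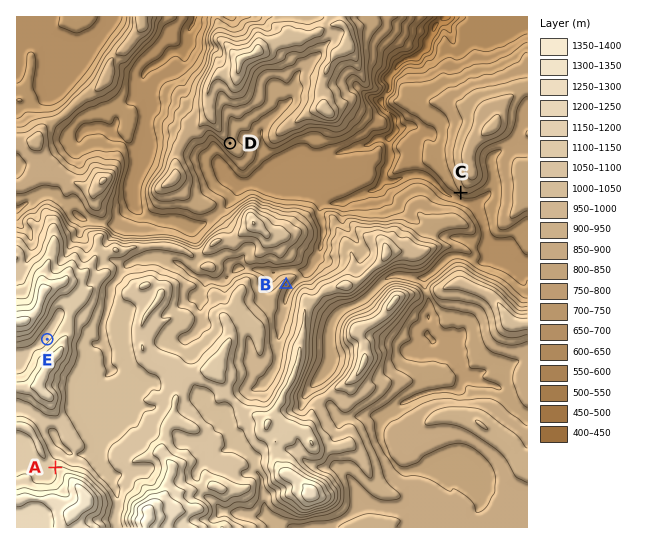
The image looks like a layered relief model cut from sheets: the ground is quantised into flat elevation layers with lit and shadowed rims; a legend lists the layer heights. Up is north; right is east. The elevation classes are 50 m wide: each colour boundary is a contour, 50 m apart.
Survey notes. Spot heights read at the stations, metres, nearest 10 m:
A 1150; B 890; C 750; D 840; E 1090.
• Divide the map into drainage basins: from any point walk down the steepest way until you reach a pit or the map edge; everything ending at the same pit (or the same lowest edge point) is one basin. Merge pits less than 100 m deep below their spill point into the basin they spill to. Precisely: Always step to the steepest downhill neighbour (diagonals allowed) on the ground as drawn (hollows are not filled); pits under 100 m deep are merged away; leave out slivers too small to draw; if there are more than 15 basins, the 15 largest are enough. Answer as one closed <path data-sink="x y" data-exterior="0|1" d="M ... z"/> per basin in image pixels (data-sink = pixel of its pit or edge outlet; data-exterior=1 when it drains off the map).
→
<path data-sink="446 17" data-exterior="1" d="M527 16l-309 0 2 22 20 21-1 12-4 2-17 0-6 8-4 9 1 27-11 10-7 2-10 13-5 12 0 20-3 7 22 22 16 4 18 20 10 5 5-1-10 9-15 0-5 3-17 14-19-9-12-3-31 2-10 4-11-2-17 6 0-14 4-14 0-13-8-15 3-10-5 0-21-8-12-9-11 0 1-7-12-23-20-3 1 389 511-1z"/><path data-sink="195 17" data-exterior="1" d="M217 16l-75 0 1 9-3 5-8 11-21 20-2 9-5 12-9 9-16 9-20 19-13 6-7 9-3 9 12 22-1 7 11 0 12 9 21 8 9-4-7 9 2 9 6 11 0 13-4 14 0 14 17-6 11 2 10-4 31-2 12 3 19 9 17-14 5-3 15 0 10-9-5 1-10-5-18-20-16-4-22-22 3-7 0-20 5-12 10-13 7-2 11-10-1-27 4-9 6-8 17 0 4-2 1-12-20-21z"/><path data-sink="74 66" data-exterior="0" d="M141 16l-124 0-1 122 19 3 11-16 13-6 20-19 16-9 9-9 5-12 2-9 21-20 8-11 3-5z"/>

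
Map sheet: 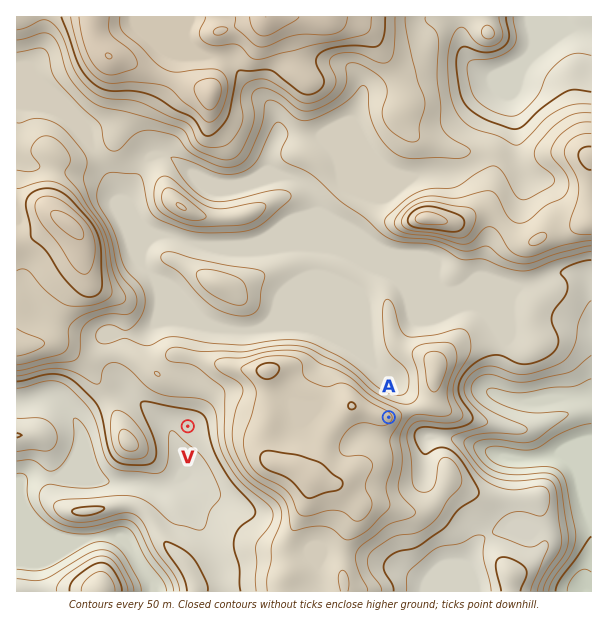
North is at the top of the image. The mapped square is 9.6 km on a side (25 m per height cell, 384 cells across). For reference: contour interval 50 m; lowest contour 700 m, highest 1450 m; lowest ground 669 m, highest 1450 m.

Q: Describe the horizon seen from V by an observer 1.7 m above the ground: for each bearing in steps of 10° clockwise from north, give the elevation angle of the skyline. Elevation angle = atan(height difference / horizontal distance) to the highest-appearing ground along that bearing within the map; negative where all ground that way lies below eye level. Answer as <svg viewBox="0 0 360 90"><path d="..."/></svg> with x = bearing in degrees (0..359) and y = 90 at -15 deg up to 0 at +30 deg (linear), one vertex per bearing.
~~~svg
<svg viewBox="0 0 360 90"><path d="M0 40l10 0 10 0 10 0 10-1 10-1 10 0 10-3 10-2 10-1 10 0 10 1 10 4 10 8 10 7 10 2 10 4 10 1 10-2 10 1 10 1 10-4 10 2 10-5 10-6 10-4 10 1 10 3 10 4 10 3 10-3 10 1 10-5 10-4 10-1 10-1"/></svg>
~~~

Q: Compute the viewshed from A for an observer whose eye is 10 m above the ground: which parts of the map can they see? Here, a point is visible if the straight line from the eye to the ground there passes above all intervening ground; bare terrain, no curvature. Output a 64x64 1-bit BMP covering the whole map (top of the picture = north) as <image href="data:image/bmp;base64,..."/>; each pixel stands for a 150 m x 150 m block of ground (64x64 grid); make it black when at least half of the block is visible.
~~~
<image width="64" height="64" href="data:image/bmp;base64,Qk0+AgAAAAAAAD4AAAAoAAAAQAAAAEAAAAABAAEAAAAAAAACAAATCwAAEwsAAAIAAAAAAAAA////AAAAAAAAAAAAAAAOAAAAAAAAAA4AAAAAAAAAD4AAAAAAAAAPwAAAAAAAAA/gAAAAAAAAB/AAAAAAAAAB8AAAAAAAAAHgAAAAAAAIAeAAAAAAA/4D4AAAAAAH/wfgAAAAAAf/D+AAAAAAfx+H8QAAAAD/v4f7AAAAB///h/8AAAAP//+H/wAAABg/44+BAAAAEBADj4AAAAAAEAOD/wAAAAAAzwAPAAAAAAYfAAEAAAAABh4AAAAAAAAEHgAAAAAAAAAeAAAAAAAAAD4AAAAAAAAA/gD9AAAAAAH8APAAAAAAA/AA4AAAAAAP4ABgAAAAAB/gAAAAAAAAf+AAAAAAAAD/+AAEAAAAA/+8AAAAAAD//54AAAAAAf//PwAAAAAAP/+/gAAAAAAH///ggAAAAAH/////AAAAH/////8BAAP/////DwMAP/////4HAwD///+MDAcCAPA//gAAAwYAAA/+AAADBAAAAf8AAAMEAAAB/wAAAwfAAAP/AAADD8ABx/+AAA8fgA///4AAHw8AH/g/wAAcBgAP+D/gAAAEB8f5/+AAAAAf7///4AAAED/////gAAAgf////gAAAEH/w//+AAAAgf+B//8AAAAA/wD/D+AAAAB+APwP4AAAADwB/h/gAAAAAAP//+AAAAAAB///wAAAwAAB///AAADAAAAf/8AAAA=="/>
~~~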